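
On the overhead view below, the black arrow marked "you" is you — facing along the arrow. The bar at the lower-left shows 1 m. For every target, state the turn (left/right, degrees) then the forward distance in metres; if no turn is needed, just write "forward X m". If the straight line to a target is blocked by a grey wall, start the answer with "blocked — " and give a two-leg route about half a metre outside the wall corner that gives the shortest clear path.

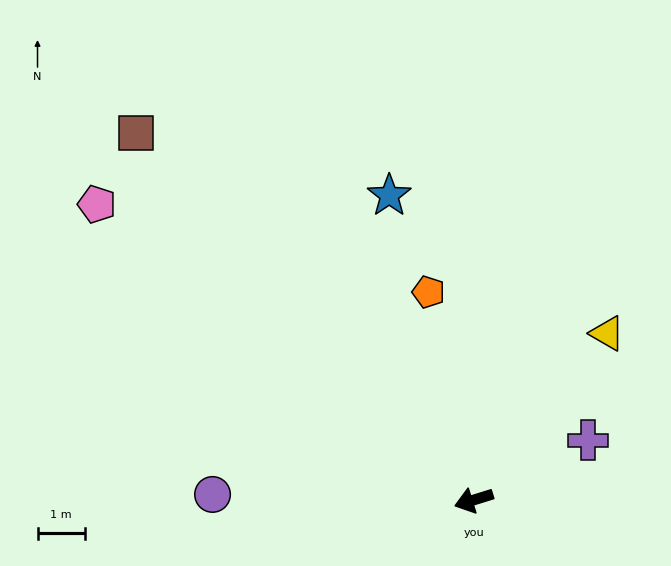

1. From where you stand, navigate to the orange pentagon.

turn right 95°, forward 4.5 m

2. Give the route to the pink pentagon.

turn right 55°, forward 10.1 m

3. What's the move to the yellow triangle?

turn right 146°, forward 4.5 m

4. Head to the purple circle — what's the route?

turn right 18°, forward 5.5 m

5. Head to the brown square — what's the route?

turn right 65°, forward 10.5 m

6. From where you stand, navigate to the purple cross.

turn right 170°, forward 2.7 m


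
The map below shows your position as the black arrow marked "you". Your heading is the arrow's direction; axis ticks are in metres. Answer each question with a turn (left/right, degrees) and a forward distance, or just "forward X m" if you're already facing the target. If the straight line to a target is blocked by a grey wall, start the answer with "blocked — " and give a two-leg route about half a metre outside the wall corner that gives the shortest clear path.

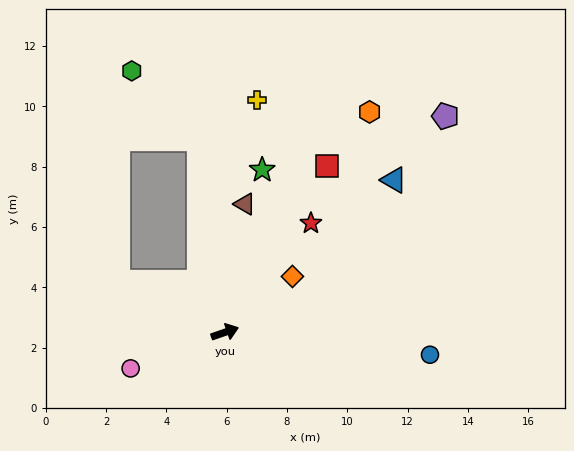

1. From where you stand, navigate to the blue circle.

turn right 25°, forward 6.8 m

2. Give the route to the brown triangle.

turn left 62°, forward 4.3 m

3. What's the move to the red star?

turn left 33°, forward 4.6 m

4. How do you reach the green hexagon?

blocked — turn left 78°, forward 6.5 m, then turn left 38°, forward 3.2 m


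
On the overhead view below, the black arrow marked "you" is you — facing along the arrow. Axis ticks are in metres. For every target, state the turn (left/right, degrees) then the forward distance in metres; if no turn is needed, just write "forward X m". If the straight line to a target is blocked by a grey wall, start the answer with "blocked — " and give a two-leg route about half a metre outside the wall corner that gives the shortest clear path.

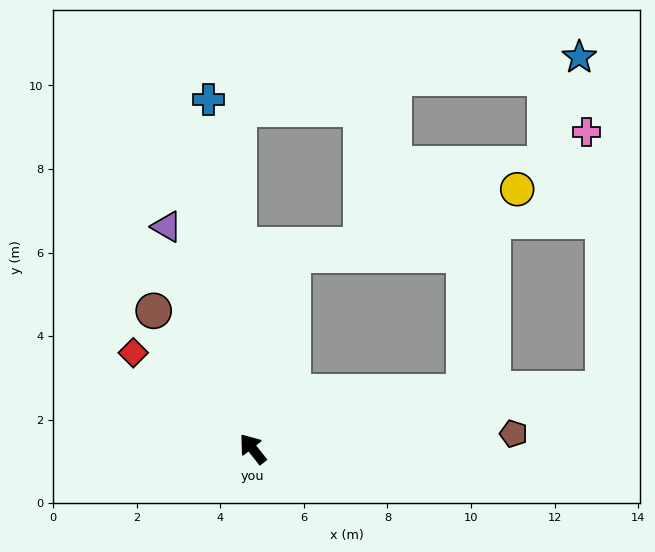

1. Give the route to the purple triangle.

turn right 17°, forward 5.7 m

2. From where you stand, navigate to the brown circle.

turn right 3°, forward 4.1 m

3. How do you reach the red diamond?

turn left 13°, forward 3.7 m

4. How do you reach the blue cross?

turn right 31°, forward 8.4 m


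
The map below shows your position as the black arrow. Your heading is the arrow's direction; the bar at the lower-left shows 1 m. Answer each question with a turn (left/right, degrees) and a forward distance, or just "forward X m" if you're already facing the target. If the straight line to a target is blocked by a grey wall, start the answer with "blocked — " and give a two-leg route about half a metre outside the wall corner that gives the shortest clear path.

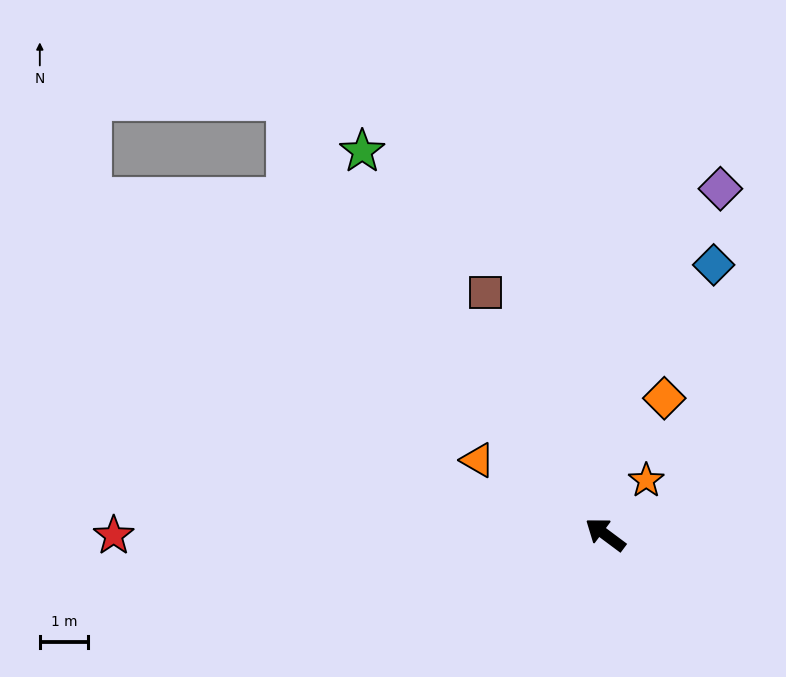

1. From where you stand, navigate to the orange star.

turn right 90°, forward 1.4 m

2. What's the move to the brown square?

turn right 27°, forward 5.6 m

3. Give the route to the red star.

turn left 37°, forward 10.2 m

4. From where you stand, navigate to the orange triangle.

turn left 6°, forward 3.1 m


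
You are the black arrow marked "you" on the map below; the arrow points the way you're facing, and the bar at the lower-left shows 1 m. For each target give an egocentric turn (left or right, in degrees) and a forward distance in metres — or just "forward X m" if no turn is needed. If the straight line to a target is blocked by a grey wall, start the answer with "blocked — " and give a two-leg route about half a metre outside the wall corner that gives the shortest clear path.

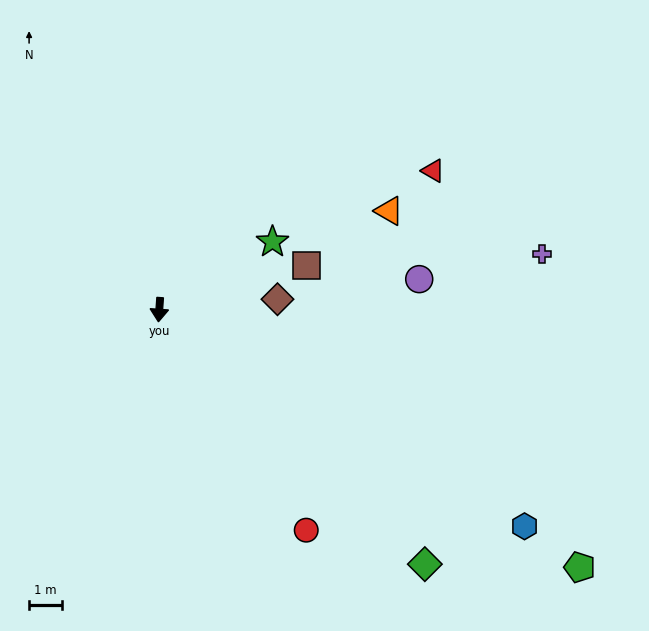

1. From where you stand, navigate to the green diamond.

turn left 50°, forward 11.1 m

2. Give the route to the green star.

turn left 125°, forward 4.0 m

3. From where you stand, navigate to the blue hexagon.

turn left 63°, forward 12.8 m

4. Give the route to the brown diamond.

turn left 99°, forward 3.6 m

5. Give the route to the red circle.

turn left 38°, forward 8.0 m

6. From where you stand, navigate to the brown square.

turn left 111°, forward 4.6 m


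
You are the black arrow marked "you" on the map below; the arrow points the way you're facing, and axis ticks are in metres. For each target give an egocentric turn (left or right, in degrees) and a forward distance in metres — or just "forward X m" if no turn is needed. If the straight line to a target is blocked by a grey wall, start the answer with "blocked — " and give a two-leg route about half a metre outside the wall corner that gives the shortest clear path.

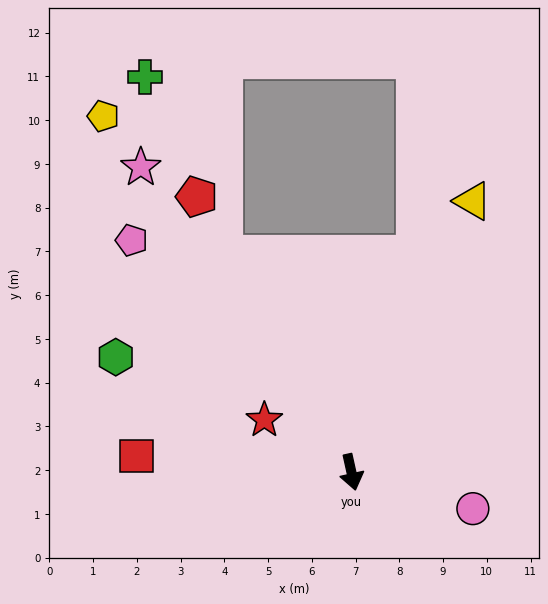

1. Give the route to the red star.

turn right 133°, forward 2.3 m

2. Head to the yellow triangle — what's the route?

turn left 143°, forward 6.8 m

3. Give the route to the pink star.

turn right 158°, forward 8.5 m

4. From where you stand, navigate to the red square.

turn right 107°, forward 4.9 m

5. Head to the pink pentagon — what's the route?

turn right 149°, forward 7.3 m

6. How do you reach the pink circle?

turn left 61°, forward 2.9 m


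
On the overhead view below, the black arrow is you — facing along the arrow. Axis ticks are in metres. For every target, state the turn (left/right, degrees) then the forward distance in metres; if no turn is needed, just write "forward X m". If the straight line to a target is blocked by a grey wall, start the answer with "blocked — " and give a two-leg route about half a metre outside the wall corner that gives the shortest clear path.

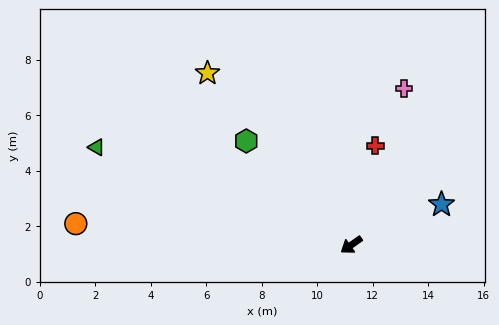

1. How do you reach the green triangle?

turn right 56°, forward 9.8 m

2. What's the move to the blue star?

turn left 169°, forward 3.6 m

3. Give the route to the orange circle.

turn right 40°, forward 10.0 m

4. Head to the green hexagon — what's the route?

turn right 80°, forward 5.3 m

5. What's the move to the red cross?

turn right 139°, forward 3.7 m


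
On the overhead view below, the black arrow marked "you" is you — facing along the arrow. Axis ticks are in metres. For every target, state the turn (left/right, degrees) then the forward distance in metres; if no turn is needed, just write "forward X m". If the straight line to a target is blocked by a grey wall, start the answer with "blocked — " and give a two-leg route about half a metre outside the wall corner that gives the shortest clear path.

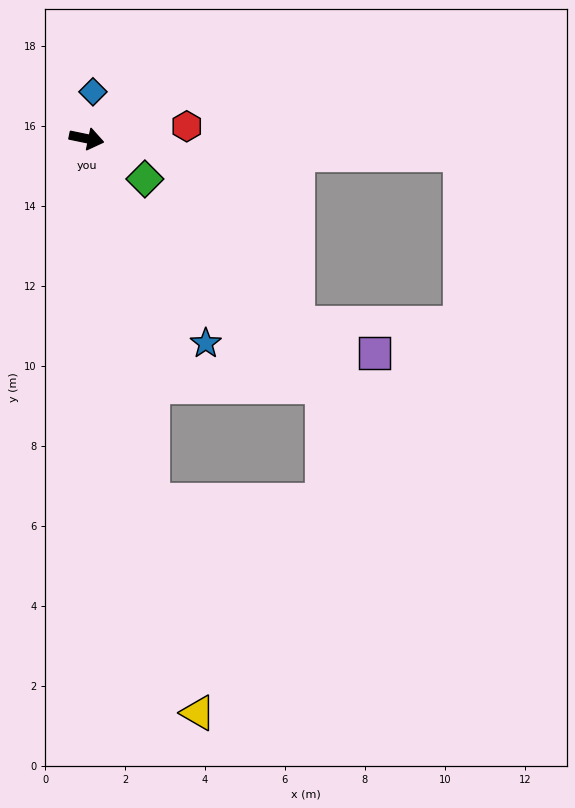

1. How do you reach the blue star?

turn right 48°, forward 5.9 m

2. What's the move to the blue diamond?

turn left 94°, forward 1.2 m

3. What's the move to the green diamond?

turn right 23°, forward 1.8 m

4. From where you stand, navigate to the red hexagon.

turn left 19°, forward 2.5 m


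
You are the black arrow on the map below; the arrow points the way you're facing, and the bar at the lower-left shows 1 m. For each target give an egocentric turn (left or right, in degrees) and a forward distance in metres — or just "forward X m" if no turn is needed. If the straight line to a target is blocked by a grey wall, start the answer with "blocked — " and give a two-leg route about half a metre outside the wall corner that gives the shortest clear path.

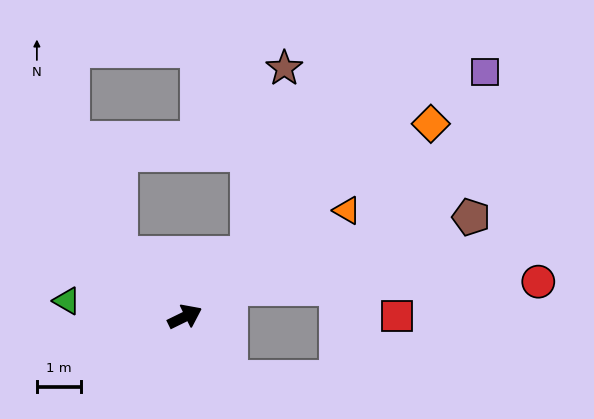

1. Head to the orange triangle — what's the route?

turn left 7°, forward 4.4 m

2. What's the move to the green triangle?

turn left 146°, forward 2.7 m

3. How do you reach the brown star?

blocked — turn left 18°, forward 2.0 m, then turn left 35°, forward 4.3 m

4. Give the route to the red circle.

blocked — turn left 7°, forward 1.2 m, then turn right 32°, forward 7.0 m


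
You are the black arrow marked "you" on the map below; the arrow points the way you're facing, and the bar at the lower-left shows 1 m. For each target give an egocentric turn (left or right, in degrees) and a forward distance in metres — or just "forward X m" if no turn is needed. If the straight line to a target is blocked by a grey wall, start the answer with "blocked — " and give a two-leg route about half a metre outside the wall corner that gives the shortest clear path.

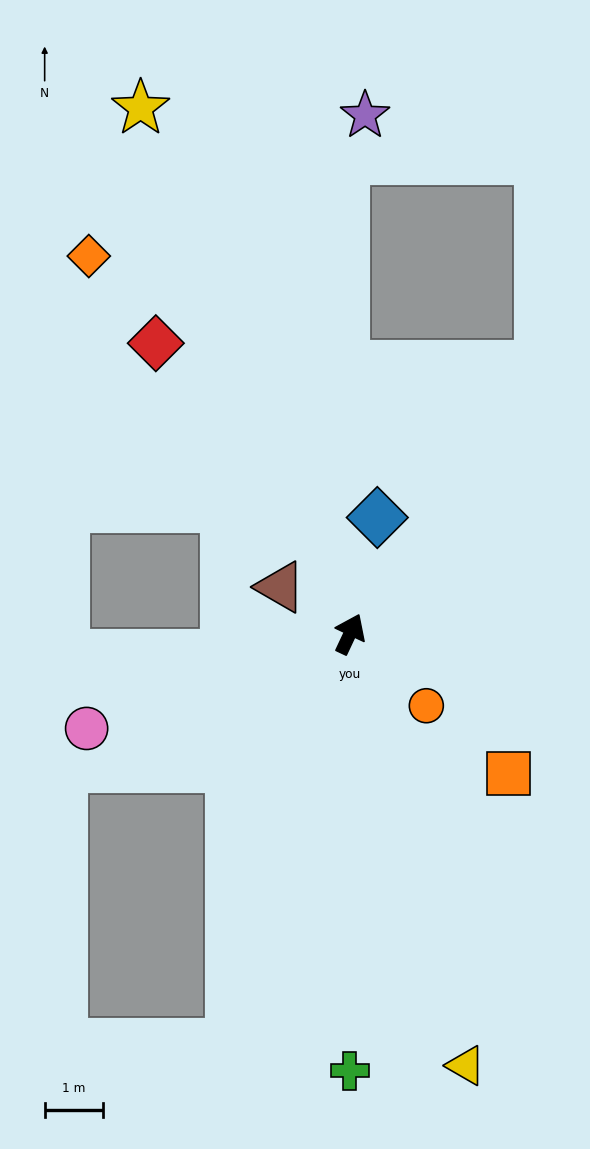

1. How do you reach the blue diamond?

turn left 12°, forward 2.1 m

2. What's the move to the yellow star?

turn left 47°, forward 9.7 m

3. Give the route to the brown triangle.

turn left 81°, forward 1.4 m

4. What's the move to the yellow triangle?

turn right 140°, forward 7.7 m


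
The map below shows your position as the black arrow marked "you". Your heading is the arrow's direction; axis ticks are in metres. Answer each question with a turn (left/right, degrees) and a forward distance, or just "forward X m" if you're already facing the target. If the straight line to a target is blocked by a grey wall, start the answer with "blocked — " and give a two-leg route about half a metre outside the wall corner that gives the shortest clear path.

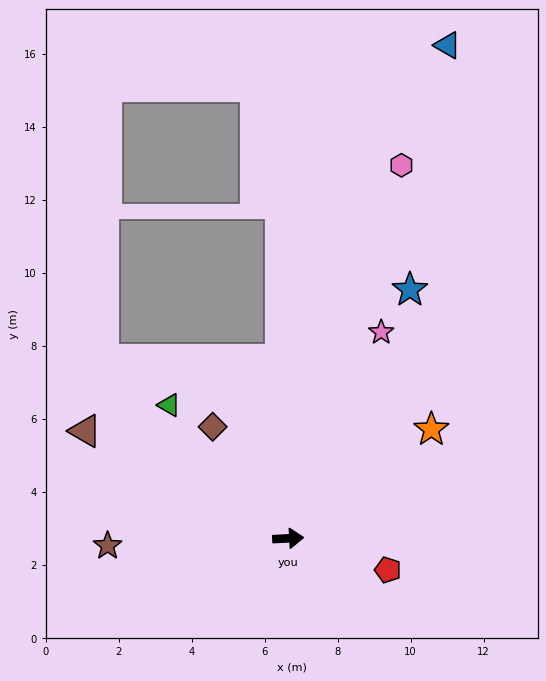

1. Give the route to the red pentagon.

turn right 21°, forward 2.9 m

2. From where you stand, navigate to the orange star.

turn left 34°, forward 4.9 m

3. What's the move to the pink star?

turn left 63°, forward 6.2 m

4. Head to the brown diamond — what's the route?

turn left 121°, forward 3.7 m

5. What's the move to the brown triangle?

turn left 149°, forward 6.3 m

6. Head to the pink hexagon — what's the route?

turn left 70°, forward 10.7 m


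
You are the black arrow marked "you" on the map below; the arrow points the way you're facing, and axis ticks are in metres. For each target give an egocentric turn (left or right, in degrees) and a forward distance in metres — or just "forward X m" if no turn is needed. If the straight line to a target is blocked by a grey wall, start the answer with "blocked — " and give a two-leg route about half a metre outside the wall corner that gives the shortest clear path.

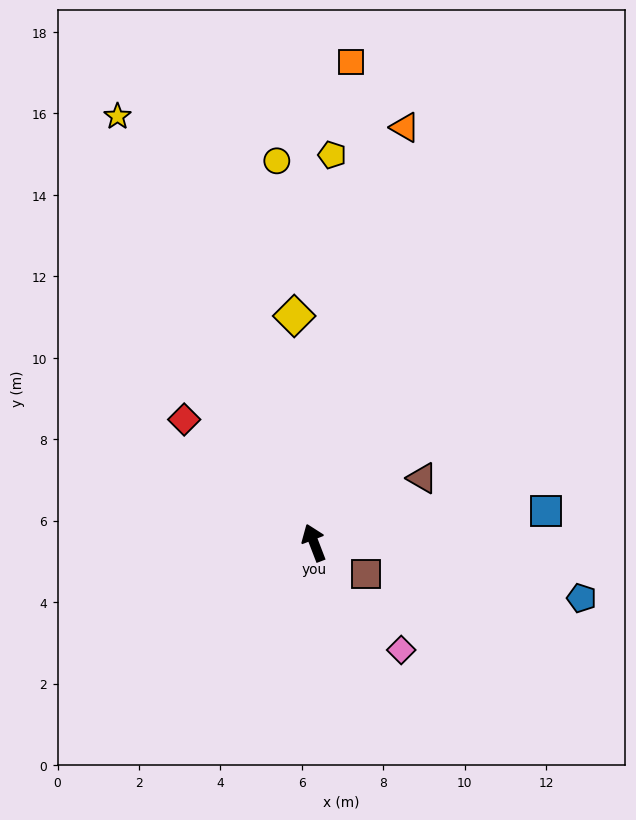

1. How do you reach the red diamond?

turn left 25°, forward 4.4 m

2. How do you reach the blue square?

turn right 103°, forward 5.8 m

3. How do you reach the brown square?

turn right 142°, forward 1.5 m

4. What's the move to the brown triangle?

turn right 80°, forward 3.1 m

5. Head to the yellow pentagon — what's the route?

turn right 24°, forward 9.5 m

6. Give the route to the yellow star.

turn left 4°, forward 11.5 m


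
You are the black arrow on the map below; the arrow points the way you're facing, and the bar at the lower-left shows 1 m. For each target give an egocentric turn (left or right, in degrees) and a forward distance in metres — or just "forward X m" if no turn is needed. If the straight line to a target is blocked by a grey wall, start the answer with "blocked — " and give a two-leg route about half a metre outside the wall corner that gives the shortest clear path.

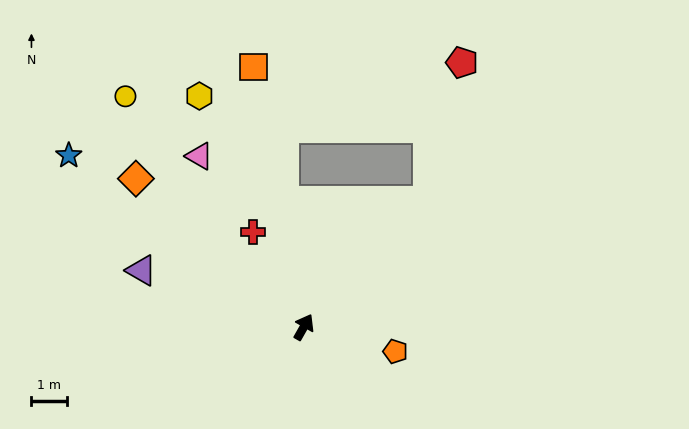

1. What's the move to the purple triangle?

turn left 100°, forward 4.8 m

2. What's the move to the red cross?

turn left 58°, forward 3.0 m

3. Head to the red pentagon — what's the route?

blocked — turn right 15°, forward 4.9 m, then turn left 31°, forward 4.0 m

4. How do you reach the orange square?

turn left 41°, forward 7.4 m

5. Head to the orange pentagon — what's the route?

turn right 75°, forward 2.6 m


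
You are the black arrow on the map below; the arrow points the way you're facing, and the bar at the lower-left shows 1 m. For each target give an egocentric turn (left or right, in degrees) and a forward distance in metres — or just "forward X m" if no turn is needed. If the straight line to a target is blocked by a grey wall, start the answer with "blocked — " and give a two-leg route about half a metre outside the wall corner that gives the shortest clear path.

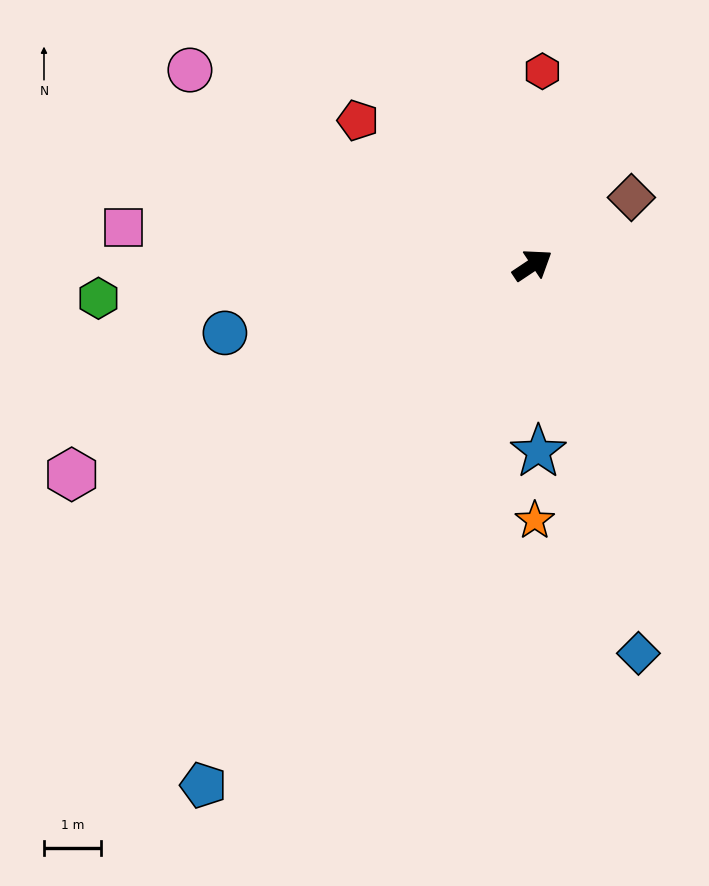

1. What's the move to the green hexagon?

turn left 151°, forward 7.6 m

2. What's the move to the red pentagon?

turn left 107°, forward 4.0 m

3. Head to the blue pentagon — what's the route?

turn right 156°, forward 10.8 m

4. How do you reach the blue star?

turn right 122°, forward 3.3 m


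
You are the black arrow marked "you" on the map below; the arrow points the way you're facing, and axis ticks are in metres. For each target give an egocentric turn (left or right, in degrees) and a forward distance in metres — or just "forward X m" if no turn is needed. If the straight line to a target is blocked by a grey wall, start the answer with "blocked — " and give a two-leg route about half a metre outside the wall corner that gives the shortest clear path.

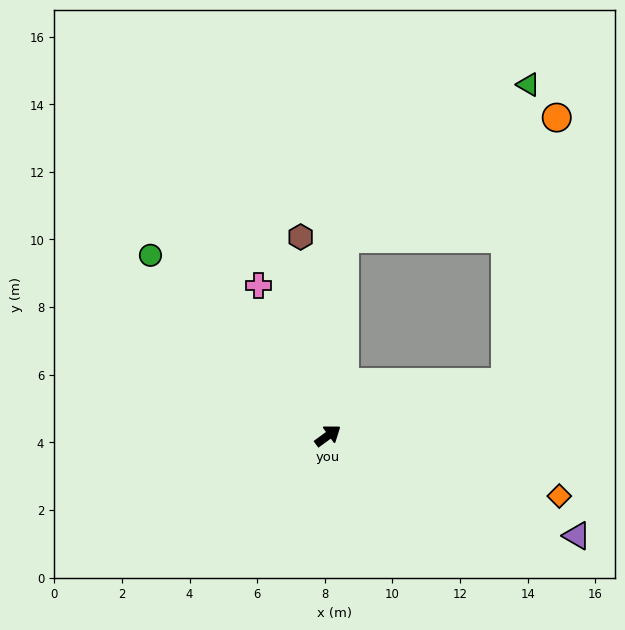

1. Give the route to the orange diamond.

turn right 51°, forward 7.1 m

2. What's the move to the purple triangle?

turn right 58°, forward 7.9 m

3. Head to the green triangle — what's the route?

blocked — turn left 49°, forward 5.9 m, then turn right 45°, forward 7.1 m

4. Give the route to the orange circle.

blocked — turn left 49°, forward 5.9 m, then turn right 55°, forward 7.2 m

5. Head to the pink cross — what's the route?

turn left 79°, forward 4.9 m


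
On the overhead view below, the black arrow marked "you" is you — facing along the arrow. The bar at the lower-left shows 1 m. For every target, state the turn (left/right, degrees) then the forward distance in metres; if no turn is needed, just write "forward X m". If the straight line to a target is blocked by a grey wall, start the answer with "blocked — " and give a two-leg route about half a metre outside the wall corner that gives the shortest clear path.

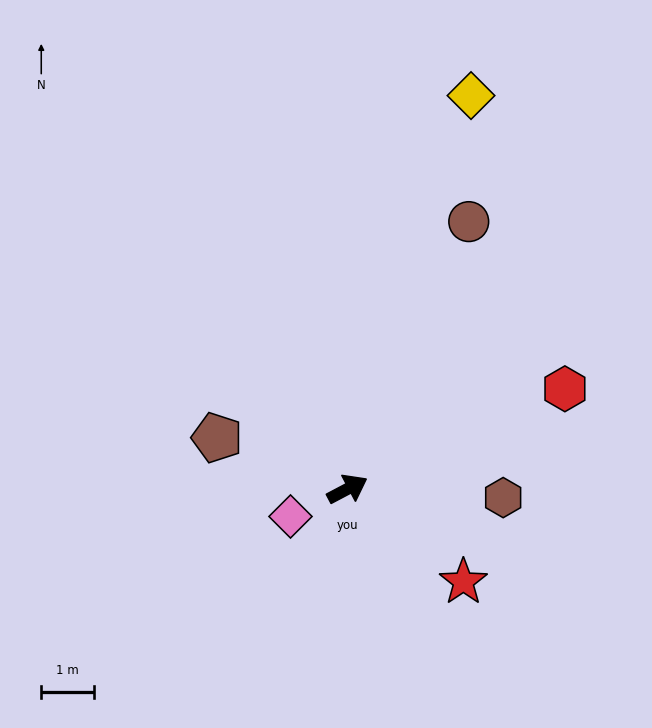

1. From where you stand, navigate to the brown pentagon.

turn left 131°, forward 2.6 m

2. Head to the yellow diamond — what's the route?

turn left 45°, forward 7.8 m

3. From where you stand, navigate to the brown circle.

turn left 38°, forward 5.5 m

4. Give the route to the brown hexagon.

turn right 31°, forward 2.9 m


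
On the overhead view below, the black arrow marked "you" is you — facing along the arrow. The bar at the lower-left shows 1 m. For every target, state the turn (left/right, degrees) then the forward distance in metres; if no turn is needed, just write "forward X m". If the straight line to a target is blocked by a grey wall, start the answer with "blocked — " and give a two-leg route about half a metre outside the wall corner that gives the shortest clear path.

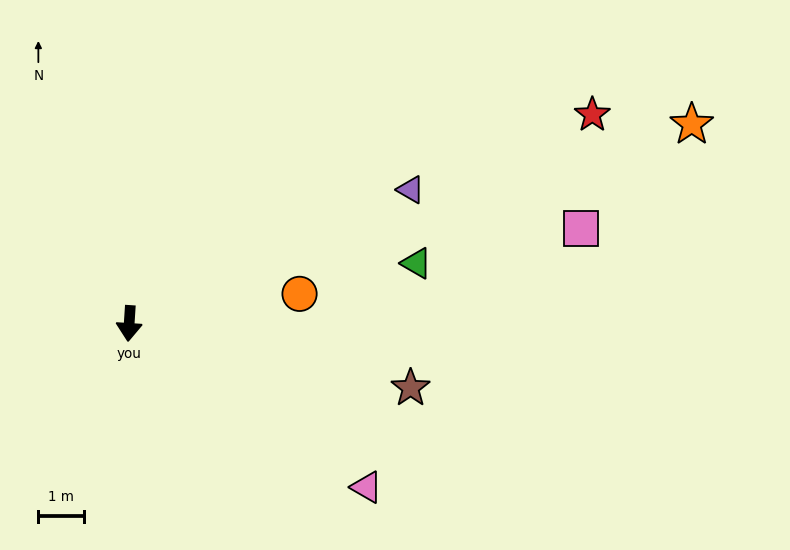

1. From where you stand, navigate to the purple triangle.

turn left 119°, forward 6.8 m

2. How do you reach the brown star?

turn left 81°, forward 6.3 m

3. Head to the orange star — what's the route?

turn left 113°, forward 13.0 m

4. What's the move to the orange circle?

turn left 104°, forward 3.8 m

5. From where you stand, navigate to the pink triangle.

turn left 59°, forward 6.3 m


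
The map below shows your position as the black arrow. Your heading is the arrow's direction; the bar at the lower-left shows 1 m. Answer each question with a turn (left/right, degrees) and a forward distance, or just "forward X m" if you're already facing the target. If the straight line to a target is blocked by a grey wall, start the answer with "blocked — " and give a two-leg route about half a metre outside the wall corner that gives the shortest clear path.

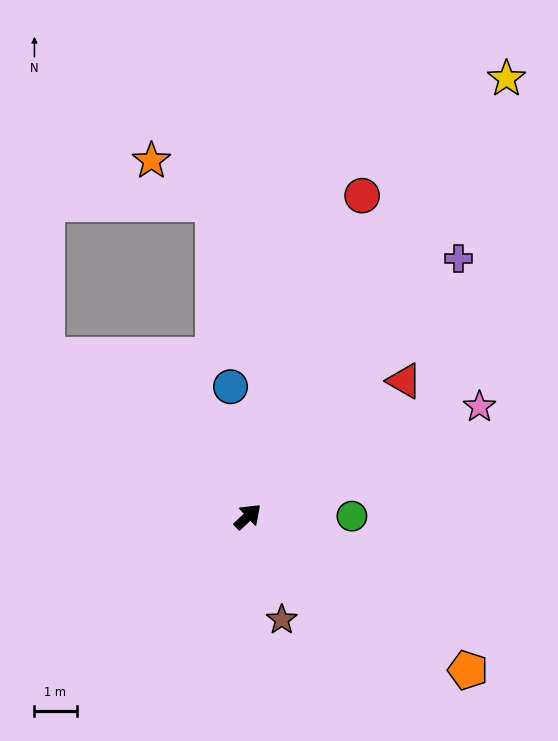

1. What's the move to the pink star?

turn right 18°, forward 6.1 m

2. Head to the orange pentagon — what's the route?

turn right 78°, forward 6.4 m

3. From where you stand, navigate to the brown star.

turn right 115°, forward 2.6 m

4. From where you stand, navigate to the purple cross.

turn left 8°, forward 7.9 m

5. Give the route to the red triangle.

turn right 2°, forward 4.9 m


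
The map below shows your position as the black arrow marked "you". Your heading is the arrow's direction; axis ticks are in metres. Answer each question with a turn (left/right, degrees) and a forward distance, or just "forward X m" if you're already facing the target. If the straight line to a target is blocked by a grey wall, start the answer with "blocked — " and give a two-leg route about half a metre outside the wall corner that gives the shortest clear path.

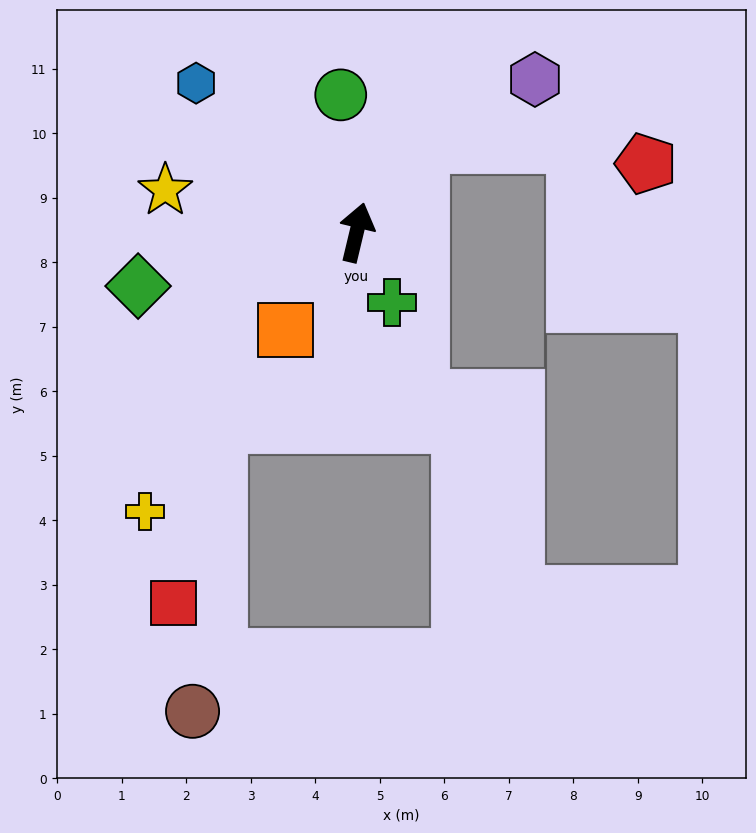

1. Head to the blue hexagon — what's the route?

turn left 61°, forward 3.4 m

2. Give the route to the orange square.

turn left 157°, forward 1.9 m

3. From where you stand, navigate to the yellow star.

turn left 91°, forward 3.0 m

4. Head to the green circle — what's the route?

turn left 20°, forward 2.1 m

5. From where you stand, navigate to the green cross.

turn right 140°, forward 1.2 m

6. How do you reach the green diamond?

turn left 117°, forward 3.5 m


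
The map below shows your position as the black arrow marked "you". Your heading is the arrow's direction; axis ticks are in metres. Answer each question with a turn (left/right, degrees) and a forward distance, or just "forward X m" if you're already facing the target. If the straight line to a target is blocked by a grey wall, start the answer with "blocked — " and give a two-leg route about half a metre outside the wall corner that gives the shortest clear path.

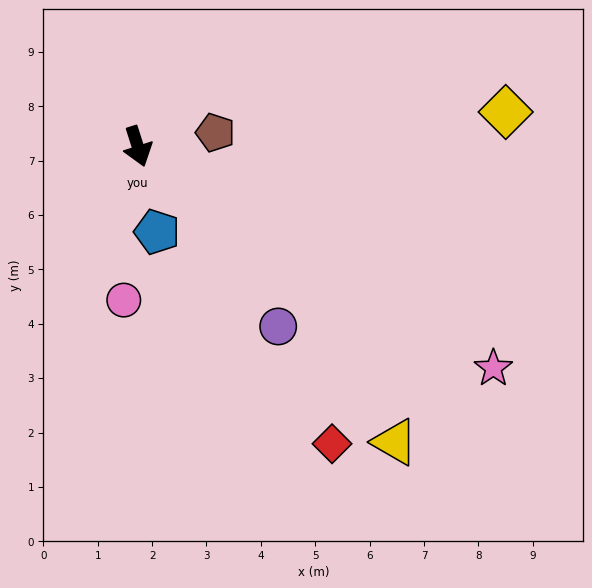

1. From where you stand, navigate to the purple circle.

turn left 20°, forward 4.2 m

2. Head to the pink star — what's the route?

turn left 40°, forward 7.7 m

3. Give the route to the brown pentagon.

turn left 82°, forward 1.4 m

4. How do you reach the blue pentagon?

turn right 5°, forward 1.6 m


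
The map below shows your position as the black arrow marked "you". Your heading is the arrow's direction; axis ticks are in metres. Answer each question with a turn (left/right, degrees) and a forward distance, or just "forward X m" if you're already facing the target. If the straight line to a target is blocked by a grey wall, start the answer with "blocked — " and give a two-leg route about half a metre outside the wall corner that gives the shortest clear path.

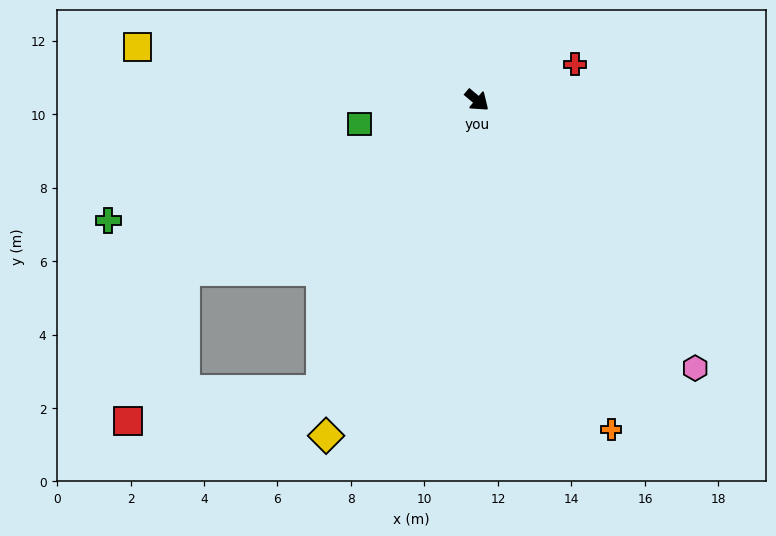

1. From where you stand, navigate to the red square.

blocked — turn right 110°, forward 9.2 m, then turn left 39°, forward 4.4 m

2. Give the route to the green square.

turn right 129°, forward 3.3 m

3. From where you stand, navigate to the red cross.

turn left 60°, forward 2.8 m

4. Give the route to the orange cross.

turn right 28°, forward 9.7 m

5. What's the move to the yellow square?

turn right 149°, forward 9.4 m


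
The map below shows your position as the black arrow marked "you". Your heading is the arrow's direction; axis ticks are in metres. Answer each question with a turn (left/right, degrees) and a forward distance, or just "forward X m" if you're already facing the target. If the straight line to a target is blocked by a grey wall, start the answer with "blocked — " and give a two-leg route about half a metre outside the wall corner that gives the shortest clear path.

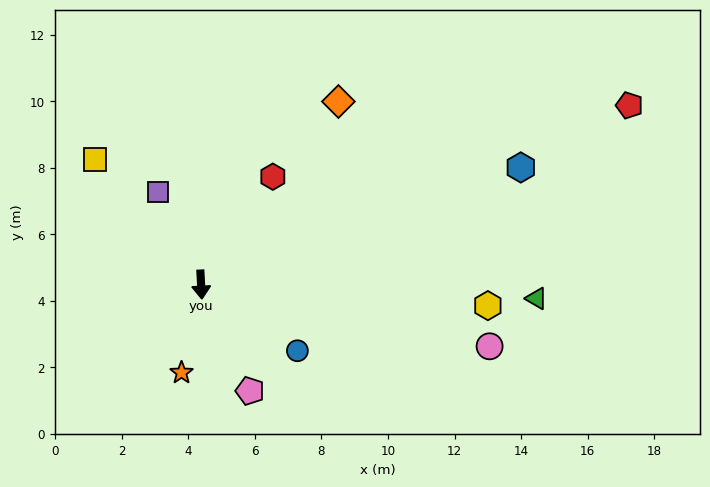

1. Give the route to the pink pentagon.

turn left 22°, forward 3.5 m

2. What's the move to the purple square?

turn right 158°, forward 3.1 m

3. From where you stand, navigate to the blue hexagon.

turn left 107°, forward 10.2 m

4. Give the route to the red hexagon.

turn left 143°, forward 3.9 m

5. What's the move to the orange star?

turn right 16°, forward 2.7 m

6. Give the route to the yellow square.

turn right 143°, forward 4.9 m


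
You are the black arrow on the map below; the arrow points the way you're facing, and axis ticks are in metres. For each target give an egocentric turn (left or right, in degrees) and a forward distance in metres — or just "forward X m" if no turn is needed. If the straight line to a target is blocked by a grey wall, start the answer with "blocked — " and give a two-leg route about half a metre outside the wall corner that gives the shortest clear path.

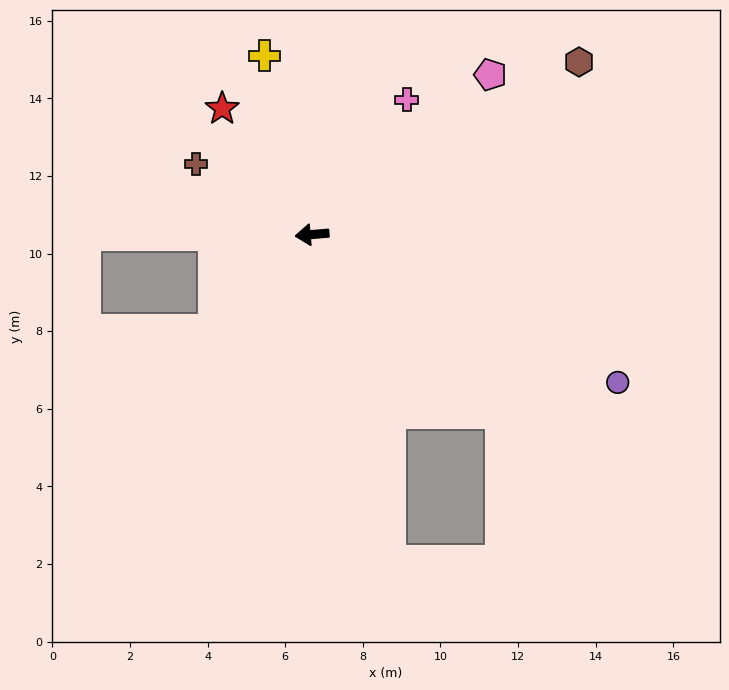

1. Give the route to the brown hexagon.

turn right 152°, forward 8.2 m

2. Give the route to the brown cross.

turn right 36°, forward 3.5 m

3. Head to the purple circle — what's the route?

turn left 149°, forward 8.7 m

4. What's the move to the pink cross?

turn right 130°, forward 4.2 m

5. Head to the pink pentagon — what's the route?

turn right 143°, forward 6.2 m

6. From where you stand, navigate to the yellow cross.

turn right 80°, forward 4.8 m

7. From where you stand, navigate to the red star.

turn right 59°, forward 4.0 m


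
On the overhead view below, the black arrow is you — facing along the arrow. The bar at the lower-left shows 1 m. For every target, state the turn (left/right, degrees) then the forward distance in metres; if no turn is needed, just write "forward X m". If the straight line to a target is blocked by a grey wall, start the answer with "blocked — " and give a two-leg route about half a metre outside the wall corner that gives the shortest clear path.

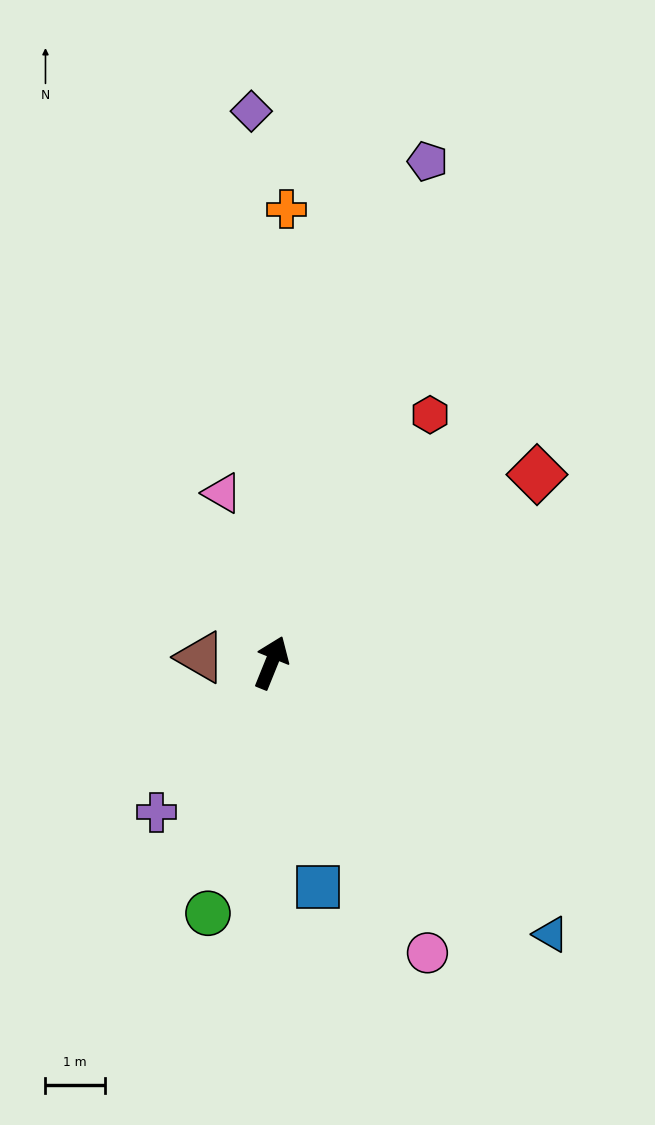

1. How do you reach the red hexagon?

turn right 11°, forward 4.9 m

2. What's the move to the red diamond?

turn right 33°, forward 5.5 m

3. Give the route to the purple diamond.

turn left 24°, forward 9.3 m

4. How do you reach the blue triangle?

turn right 112°, forward 6.5 m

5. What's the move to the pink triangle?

turn left 38°, forward 3.0 m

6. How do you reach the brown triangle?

turn left 108°, forward 1.2 m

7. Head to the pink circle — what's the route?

turn right 130°, forward 5.5 m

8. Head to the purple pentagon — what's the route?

turn left 5°, forward 8.8 m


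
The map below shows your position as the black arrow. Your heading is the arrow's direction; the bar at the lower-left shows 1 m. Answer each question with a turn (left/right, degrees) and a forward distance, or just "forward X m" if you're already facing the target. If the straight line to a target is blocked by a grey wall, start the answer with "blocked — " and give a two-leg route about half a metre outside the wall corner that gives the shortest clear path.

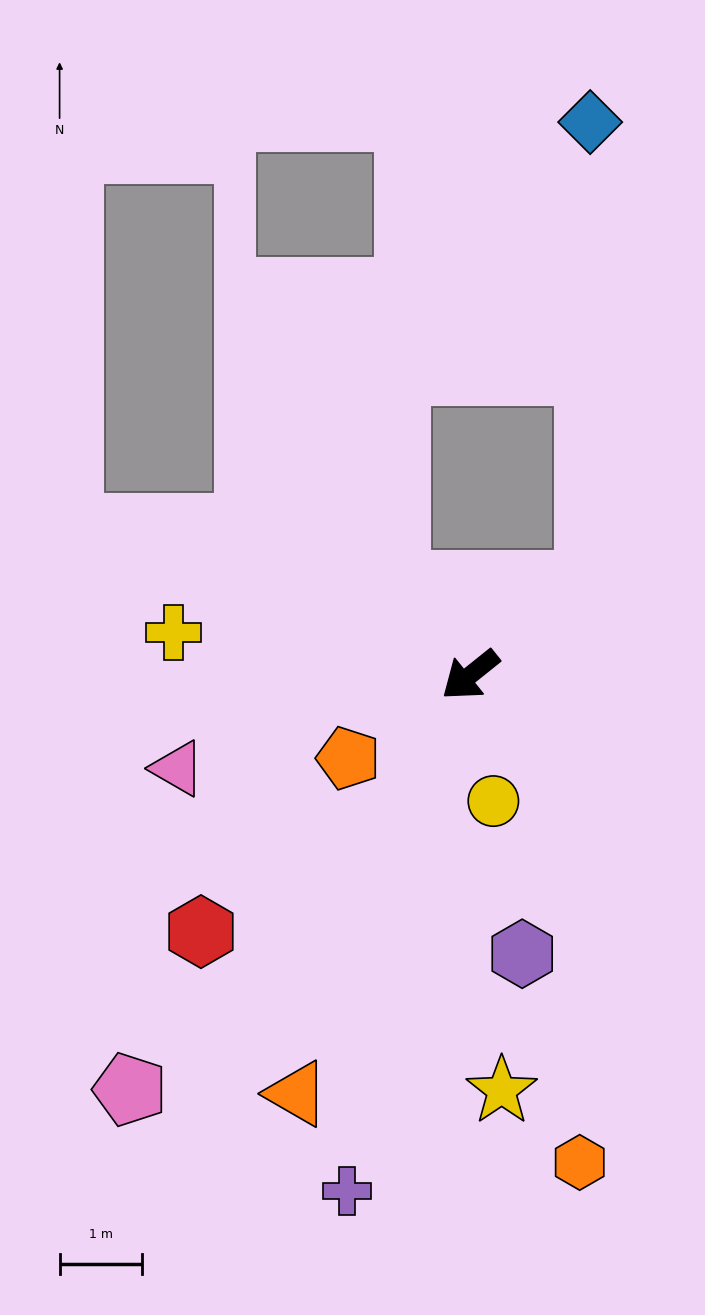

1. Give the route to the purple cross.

turn left 38°, forward 6.4 m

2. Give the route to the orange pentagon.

turn right 4°, forward 1.8 m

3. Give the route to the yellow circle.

turn left 62°, forward 1.6 m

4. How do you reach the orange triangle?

turn left 29°, forward 5.5 m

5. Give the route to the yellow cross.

turn right 47°, forward 3.6 m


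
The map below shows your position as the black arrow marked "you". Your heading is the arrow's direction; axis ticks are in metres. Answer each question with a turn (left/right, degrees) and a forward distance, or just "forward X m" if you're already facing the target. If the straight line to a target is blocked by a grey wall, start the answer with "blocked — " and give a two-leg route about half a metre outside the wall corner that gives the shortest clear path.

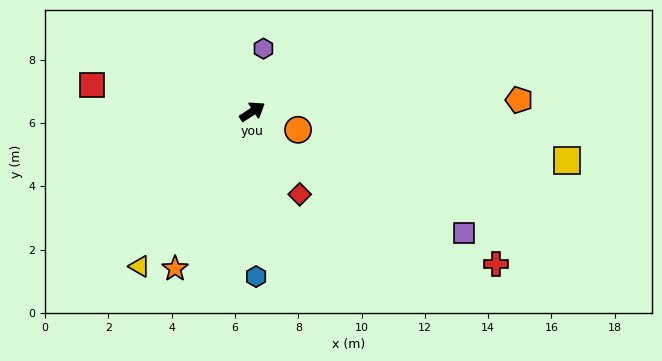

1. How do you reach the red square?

turn left 137°, forward 5.1 m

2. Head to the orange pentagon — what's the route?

turn right 31°, forward 8.4 m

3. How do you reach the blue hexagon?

turn right 122°, forward 5.2 m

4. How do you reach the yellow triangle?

turn right 159°, forward 6.1 m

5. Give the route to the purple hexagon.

turn left 47°, forward 2.0 m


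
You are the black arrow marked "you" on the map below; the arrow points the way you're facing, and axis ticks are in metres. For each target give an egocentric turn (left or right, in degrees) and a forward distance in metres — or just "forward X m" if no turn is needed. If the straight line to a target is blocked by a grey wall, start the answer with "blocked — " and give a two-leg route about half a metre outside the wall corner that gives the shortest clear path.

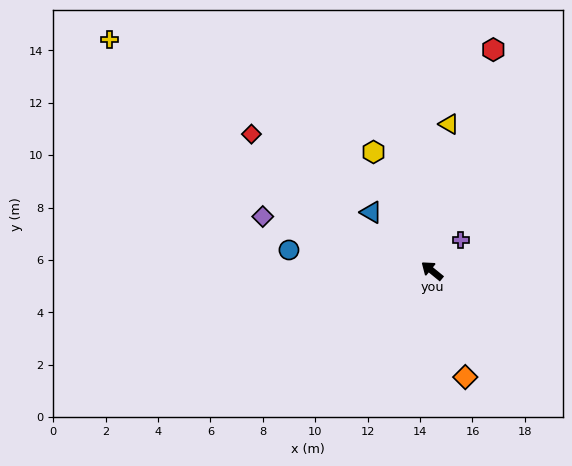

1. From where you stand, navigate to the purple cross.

turn right 94°, forward 1.6 m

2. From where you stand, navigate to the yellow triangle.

turn right 57°, forward 5.6 m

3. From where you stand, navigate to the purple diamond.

turn left 21°, forward 6.8 m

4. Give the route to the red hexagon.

turn right 66°, forward 8.8 m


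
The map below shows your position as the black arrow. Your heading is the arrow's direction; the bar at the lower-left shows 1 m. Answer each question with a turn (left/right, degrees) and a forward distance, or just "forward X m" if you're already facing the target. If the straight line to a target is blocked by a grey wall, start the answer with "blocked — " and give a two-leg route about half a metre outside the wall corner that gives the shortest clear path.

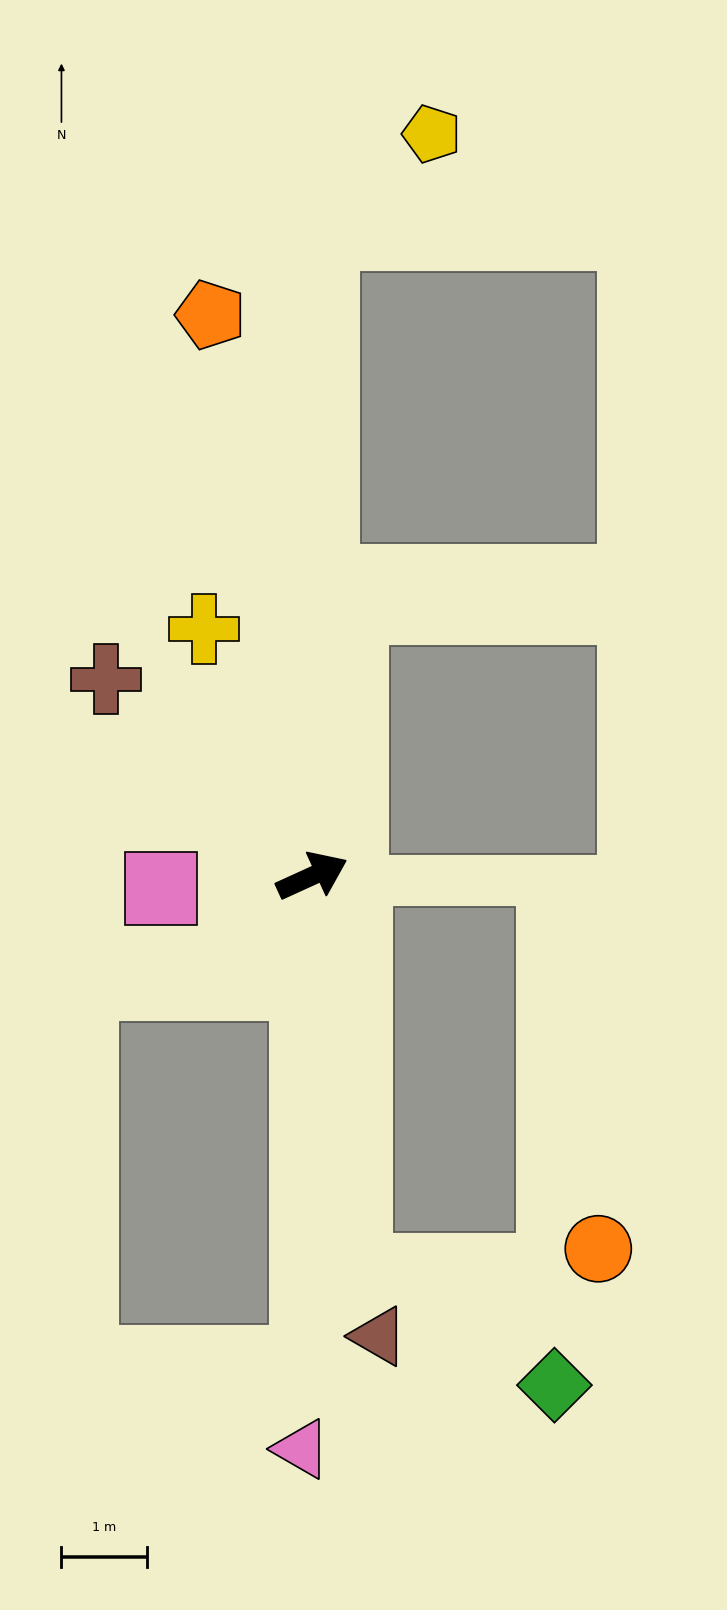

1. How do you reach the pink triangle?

turn right 116°, forward 6.7 m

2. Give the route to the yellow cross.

turn left 89°, forward 3.2 m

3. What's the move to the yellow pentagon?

blocked — turn left 65°, forward 7.5 m, then turn right 47°, forward 1.7 m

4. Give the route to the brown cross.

turn left 112°, forward 3.3 m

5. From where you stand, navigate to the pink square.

turn left 160°, forward 1.8 m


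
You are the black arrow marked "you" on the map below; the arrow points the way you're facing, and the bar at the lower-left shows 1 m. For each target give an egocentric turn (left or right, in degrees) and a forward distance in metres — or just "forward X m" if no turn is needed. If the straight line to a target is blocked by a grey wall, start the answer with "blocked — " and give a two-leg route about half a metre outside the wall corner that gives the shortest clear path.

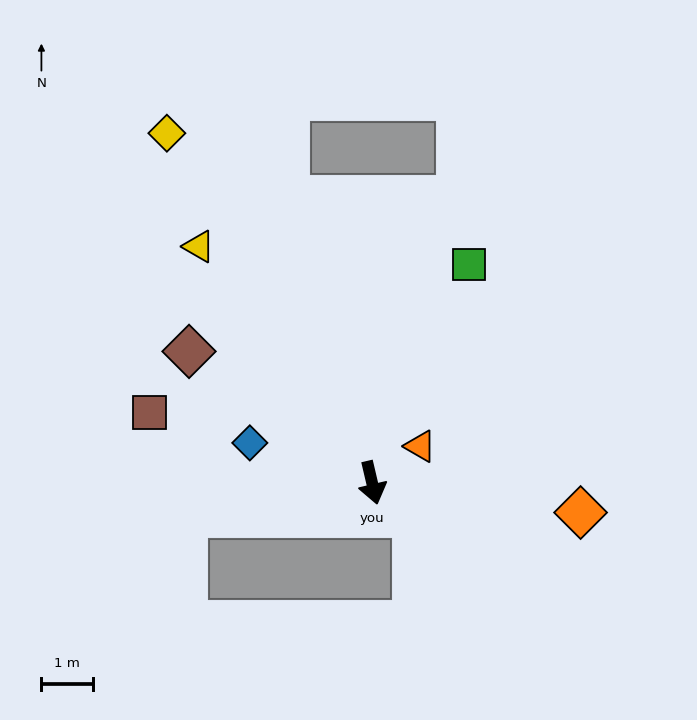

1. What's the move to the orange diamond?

turn left 69°, forward 4.1 m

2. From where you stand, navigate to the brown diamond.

turn right 139°, forward 4.4 m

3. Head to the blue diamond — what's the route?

turn right 121°, forward 2.5 m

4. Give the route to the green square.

turn left 143°, forward 4.7 m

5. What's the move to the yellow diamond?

turn right 163°, forward 7.9 m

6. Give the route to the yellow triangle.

turn right 157°, forward 5.7 m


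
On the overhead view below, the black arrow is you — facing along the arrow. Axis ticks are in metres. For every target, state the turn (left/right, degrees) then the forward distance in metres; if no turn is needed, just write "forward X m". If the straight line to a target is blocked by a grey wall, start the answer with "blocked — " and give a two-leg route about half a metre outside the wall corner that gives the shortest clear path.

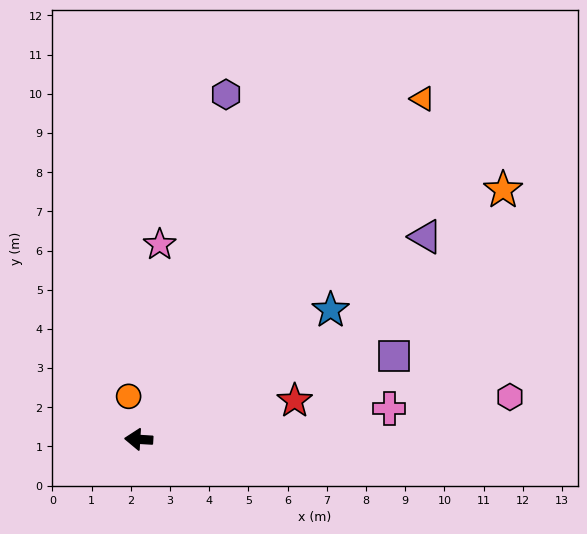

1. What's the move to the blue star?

turn right 143°, forward 5.9 m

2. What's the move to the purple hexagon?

turn right 101°, forward 9.1 m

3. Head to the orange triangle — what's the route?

turn right 126°, forward 11.3 m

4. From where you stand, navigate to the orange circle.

turn right 73°, forward 1.1 m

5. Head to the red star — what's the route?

turn right 163°, forward 4.1 m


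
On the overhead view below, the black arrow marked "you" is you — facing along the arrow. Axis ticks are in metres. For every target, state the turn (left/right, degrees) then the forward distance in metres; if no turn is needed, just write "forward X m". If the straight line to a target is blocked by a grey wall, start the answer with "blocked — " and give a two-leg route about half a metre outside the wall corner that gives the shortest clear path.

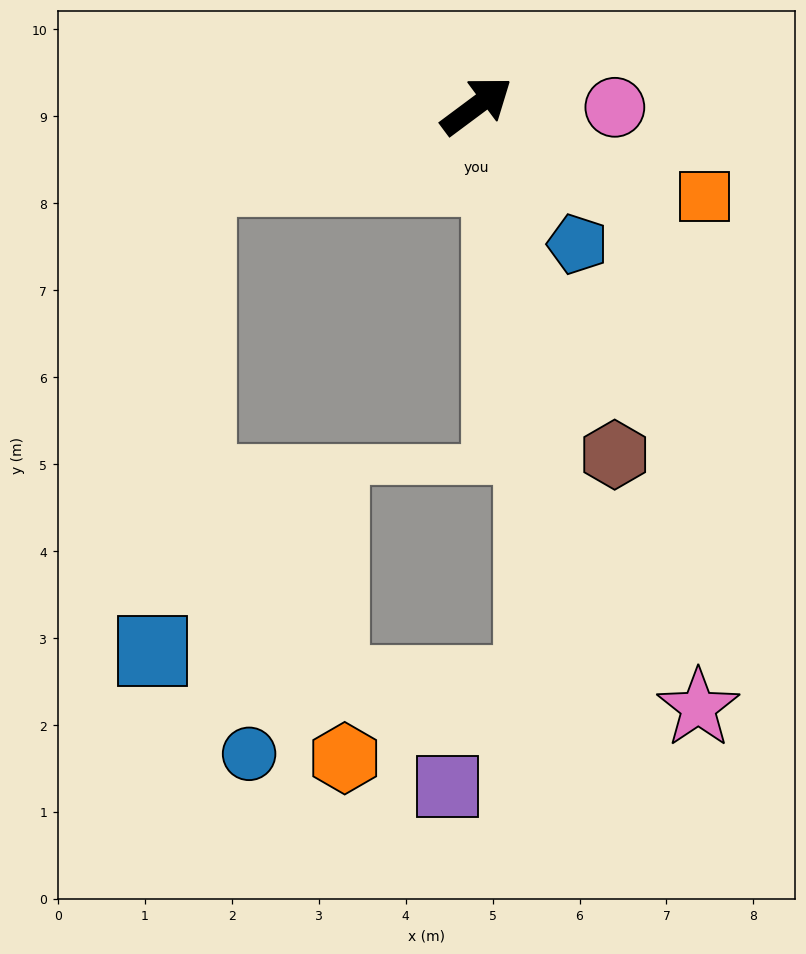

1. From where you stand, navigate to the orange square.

turn right 58°, forward 2.8 m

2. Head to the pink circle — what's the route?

turn right 37°, forward 1.6 m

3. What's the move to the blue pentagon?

turn right 91°, forward 2.0 m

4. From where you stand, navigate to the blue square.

blocked — turn left 158°, forward 3.3 m, then turn left 70°, forward 5.5 m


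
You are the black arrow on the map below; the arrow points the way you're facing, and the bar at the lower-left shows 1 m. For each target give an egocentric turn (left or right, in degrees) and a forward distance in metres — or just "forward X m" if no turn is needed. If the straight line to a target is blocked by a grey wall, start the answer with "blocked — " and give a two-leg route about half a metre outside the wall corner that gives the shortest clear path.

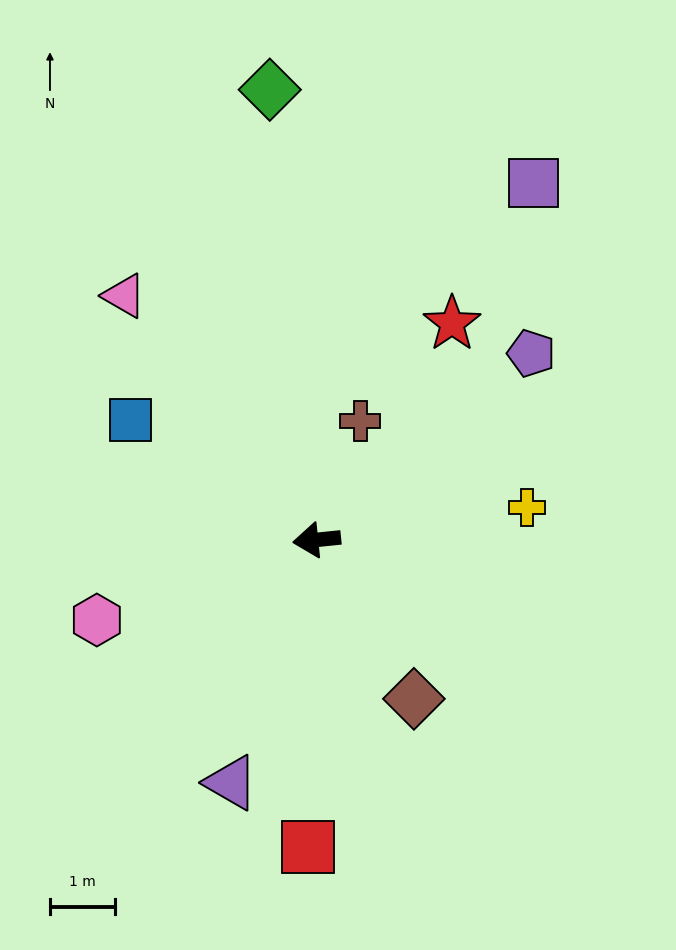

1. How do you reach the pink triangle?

turn right 58°, forward 4.8 m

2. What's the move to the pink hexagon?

turn left 14°, forward 3.6 m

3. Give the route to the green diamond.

turn right 90°, forward 7.0 m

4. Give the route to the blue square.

turn right 39°, forward 3.4 m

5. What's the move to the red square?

turn left 83°, forward 4.7 m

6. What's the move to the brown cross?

turn right 116°, forward 2.0 m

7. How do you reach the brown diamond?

turn left 116°, forward 2.9 m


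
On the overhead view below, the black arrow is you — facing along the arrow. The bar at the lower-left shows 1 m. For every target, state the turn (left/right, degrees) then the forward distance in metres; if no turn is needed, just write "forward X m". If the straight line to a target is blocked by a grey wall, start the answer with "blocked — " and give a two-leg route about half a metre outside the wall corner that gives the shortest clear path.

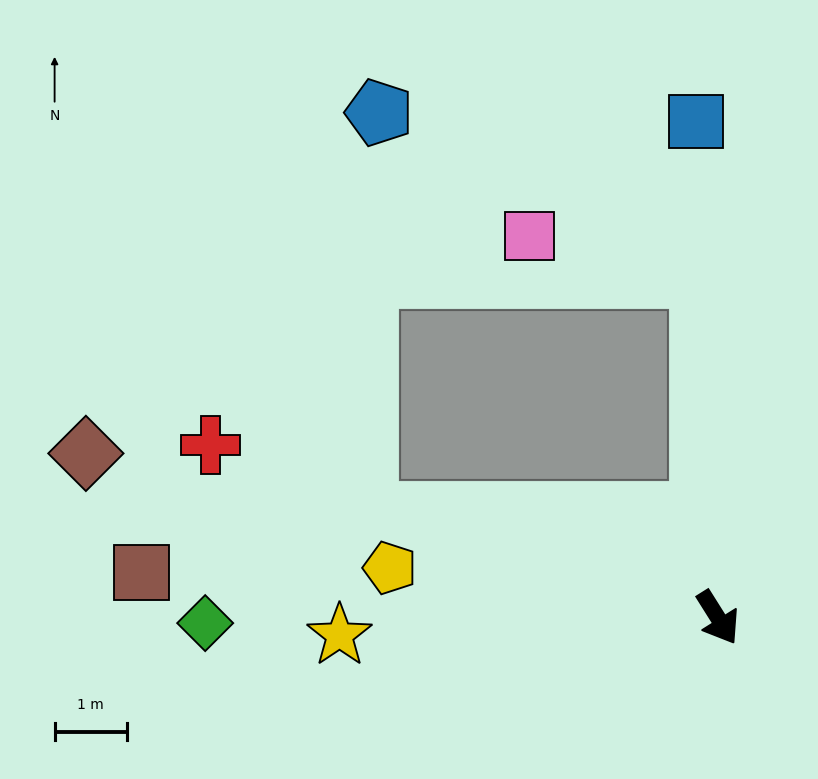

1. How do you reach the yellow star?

turn right 120°, forward 5.2 m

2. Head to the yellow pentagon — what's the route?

turn right 131°, forward 4.6 m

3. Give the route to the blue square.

turn left 150°, forward 6.9 m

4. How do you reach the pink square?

blocked — turn left 151°, forward 4.7 m, then turn left 73°, forward 2.4 m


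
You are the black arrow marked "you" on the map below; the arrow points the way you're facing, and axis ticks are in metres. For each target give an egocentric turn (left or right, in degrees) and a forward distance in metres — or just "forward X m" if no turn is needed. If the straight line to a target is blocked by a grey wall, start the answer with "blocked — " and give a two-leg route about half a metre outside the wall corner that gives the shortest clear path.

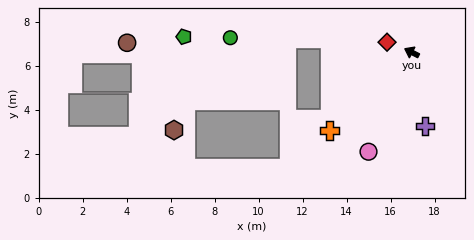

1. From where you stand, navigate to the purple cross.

turn left 127°, forward 3.4 m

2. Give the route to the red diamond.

turn left 5°, forward 1.2 m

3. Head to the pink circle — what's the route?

turn left 94°, forward 4.9 m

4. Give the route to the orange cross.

turn left 71°, forward 5.2 m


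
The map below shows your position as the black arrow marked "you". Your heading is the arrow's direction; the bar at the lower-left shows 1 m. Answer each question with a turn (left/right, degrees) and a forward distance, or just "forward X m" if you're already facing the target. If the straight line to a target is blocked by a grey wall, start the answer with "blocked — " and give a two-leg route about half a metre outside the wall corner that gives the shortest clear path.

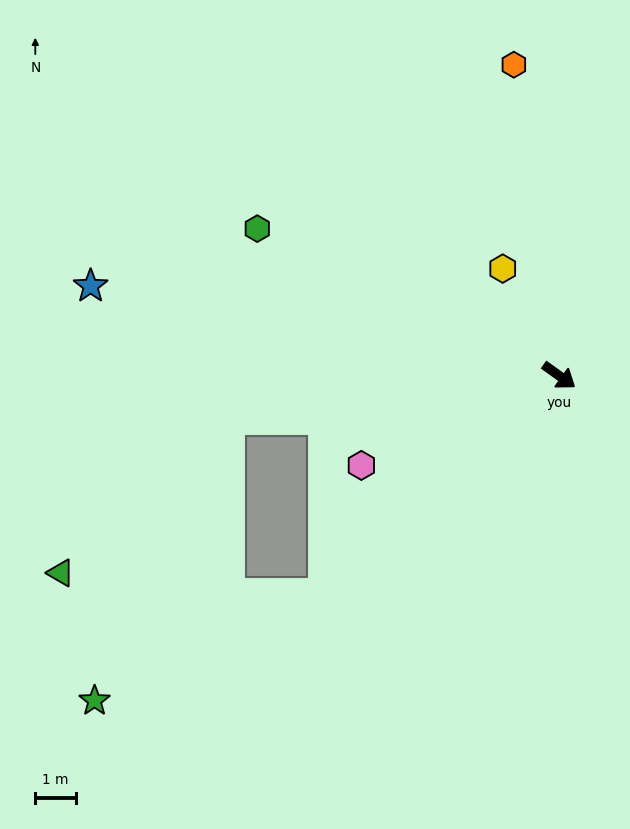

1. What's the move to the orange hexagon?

turn left 134°, forward 7.7 m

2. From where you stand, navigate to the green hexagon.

turn right 170°, forward 8.3 m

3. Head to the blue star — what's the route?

turn right 155°, forward 11.7 m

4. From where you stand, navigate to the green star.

blocked — turn right 101°, forward 7.9 m, then turn right 19°, forward 6.2 m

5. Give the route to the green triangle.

blocked — turn right 137°, forward 8.2 m, then turn left 36°, forward 5.6 m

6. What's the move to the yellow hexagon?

turn left 153°, forward 3.0 m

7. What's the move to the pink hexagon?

turn right 120°, forward 5.3 m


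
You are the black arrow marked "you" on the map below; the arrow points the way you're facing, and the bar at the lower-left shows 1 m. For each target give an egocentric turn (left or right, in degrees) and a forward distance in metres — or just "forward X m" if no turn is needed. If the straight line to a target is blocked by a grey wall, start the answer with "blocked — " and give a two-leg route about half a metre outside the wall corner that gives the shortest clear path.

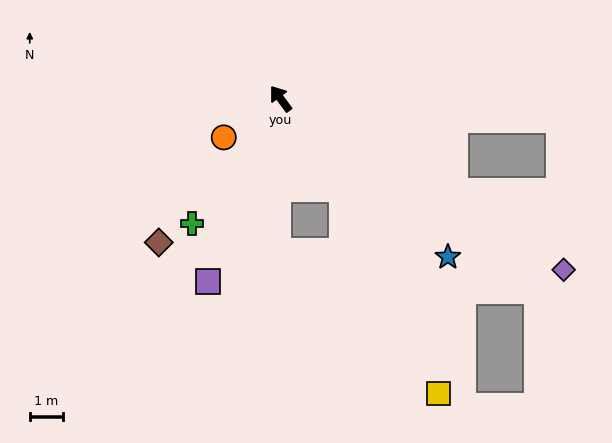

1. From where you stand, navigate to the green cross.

turn left 108°, forward 4.7 m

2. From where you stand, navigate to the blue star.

turn right 170°, forward 7.0 m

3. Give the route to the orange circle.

turn left 88°, forward 2.1 m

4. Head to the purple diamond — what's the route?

turn right 158°, forward 10.1 m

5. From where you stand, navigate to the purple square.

turn left 122°, forward 6.0 m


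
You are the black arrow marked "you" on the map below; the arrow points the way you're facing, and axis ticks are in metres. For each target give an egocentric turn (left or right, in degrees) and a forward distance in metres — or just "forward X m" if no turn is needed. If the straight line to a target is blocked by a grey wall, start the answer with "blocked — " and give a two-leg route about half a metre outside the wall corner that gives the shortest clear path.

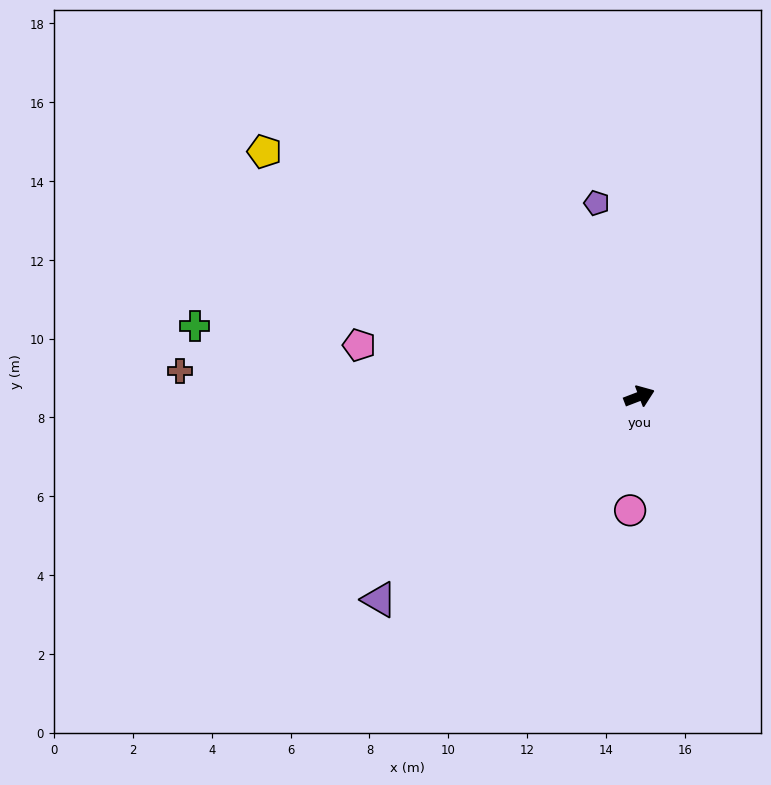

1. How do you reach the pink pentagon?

turn left 149°, forward 7.2 m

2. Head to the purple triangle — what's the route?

turn right 163°, forward 8.4 m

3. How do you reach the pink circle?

turn right 116°, forward 2.9 m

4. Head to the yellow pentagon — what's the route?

turn left 126°, forward 11.4 m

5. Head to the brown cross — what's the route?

turn left 156°, forward 11.7 m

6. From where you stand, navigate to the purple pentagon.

turn left 81°, forward 5.0 m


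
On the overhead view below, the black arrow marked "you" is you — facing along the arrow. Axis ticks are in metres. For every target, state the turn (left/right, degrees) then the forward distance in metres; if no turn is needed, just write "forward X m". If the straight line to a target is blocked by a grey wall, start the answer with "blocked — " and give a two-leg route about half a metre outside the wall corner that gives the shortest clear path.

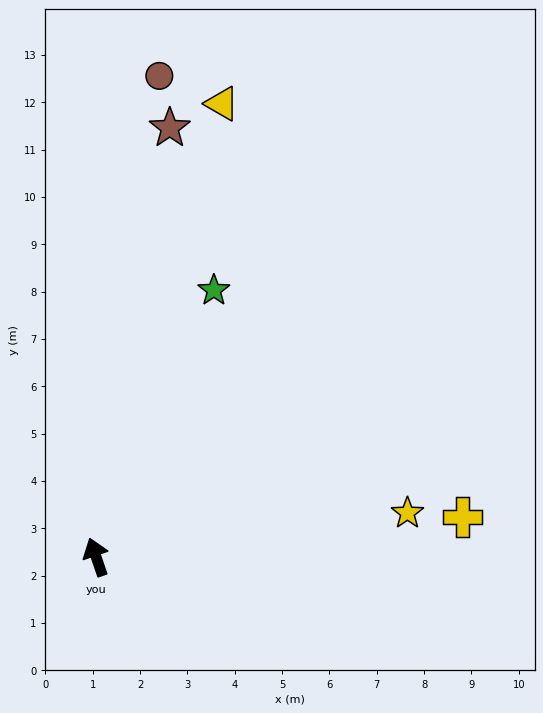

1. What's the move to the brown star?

turn right 29°, forward 9.2 m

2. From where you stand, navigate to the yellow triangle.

turn right 34°, forward 9.9 m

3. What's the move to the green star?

turn right 43°, forward 6.2 m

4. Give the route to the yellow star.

turn right 101°, forward 6.6 m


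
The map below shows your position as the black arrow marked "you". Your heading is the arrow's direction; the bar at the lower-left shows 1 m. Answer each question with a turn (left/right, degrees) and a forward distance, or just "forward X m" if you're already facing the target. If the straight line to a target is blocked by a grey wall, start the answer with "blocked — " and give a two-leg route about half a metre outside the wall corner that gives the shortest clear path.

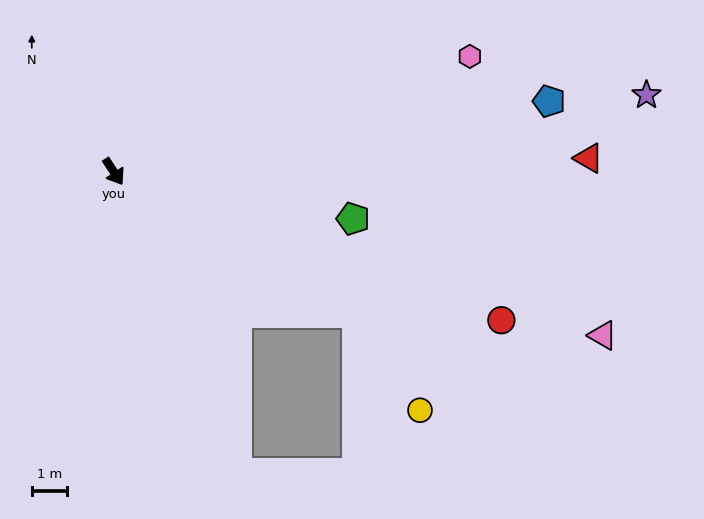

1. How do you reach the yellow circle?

blocked — turn left 27°, forward 7.9 m, then turn right 28°, forward 3.3 m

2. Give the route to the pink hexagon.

turn left 75°, forward 10.5 m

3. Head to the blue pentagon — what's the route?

turn left 66°, forward 12.4 m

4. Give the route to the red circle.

turn left 36°, forward 11.7 m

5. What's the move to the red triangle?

turn left 58°, forward 13.4 m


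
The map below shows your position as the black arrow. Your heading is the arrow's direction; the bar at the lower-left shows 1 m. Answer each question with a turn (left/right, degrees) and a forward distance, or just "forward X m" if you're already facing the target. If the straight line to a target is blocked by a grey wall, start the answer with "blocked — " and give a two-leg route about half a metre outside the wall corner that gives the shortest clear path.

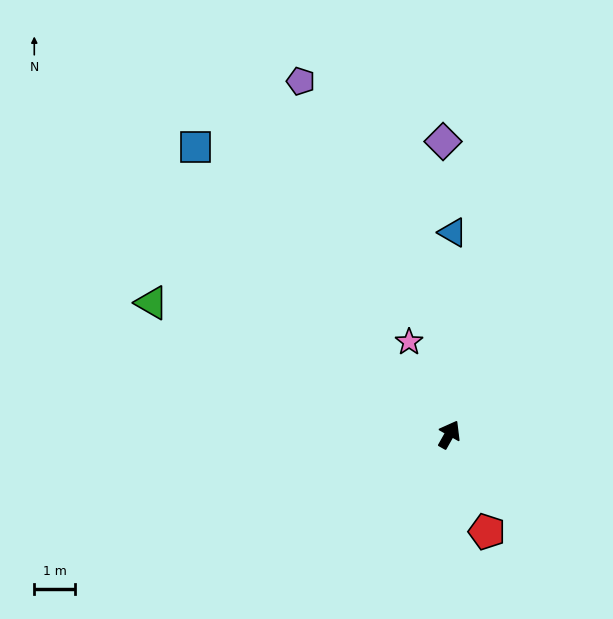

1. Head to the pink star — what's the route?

turn left 53°, forward 2.5 m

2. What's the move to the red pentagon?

turn right 129°, forward 2.6 m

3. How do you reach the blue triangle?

turn left 28°, forward 5.0 m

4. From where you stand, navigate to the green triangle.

turn left 96°, forward 8.0 m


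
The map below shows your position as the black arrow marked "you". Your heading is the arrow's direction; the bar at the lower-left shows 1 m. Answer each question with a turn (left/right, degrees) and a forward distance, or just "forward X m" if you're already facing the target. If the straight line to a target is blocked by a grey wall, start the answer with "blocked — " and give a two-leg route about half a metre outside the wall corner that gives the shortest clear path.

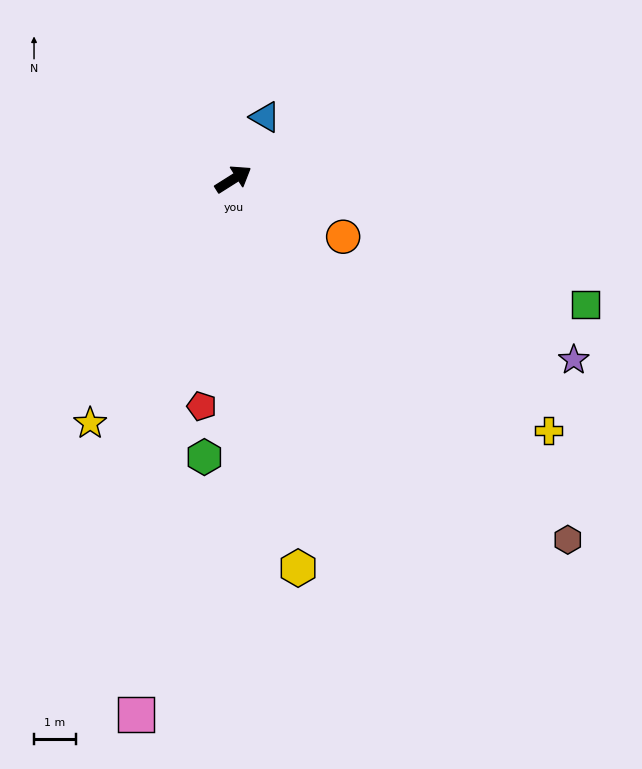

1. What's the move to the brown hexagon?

turn right 79°, forward 11.7 m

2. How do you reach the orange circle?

turn right 60°, forward 3.0 m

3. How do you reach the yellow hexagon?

turn right 113°, forward 9.4 m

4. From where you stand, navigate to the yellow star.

turn right 153°, forward 6.7 m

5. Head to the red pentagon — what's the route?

turn right 130°, forward 5.5 m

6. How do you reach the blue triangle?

turn left 31°, forward 1.7 m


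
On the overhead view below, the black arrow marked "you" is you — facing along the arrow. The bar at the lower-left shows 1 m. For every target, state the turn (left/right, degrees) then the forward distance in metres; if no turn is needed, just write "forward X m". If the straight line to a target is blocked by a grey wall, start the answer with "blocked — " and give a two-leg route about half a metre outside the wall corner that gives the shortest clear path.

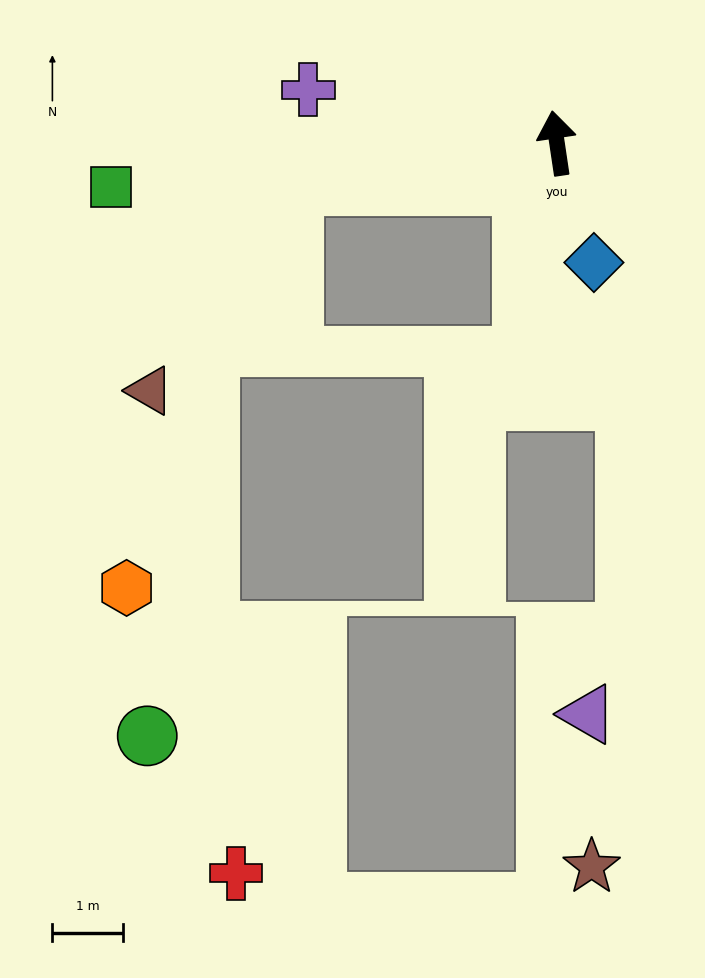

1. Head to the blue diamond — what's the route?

turn right 171°, forward 1.8 m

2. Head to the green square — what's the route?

turn left 87°, forward 6.3 m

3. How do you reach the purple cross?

turn left 69°, forward 3.6 m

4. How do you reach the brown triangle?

blocked — turn left 91°, forward 3.8 m, then turn left 46°, forward 3.5 m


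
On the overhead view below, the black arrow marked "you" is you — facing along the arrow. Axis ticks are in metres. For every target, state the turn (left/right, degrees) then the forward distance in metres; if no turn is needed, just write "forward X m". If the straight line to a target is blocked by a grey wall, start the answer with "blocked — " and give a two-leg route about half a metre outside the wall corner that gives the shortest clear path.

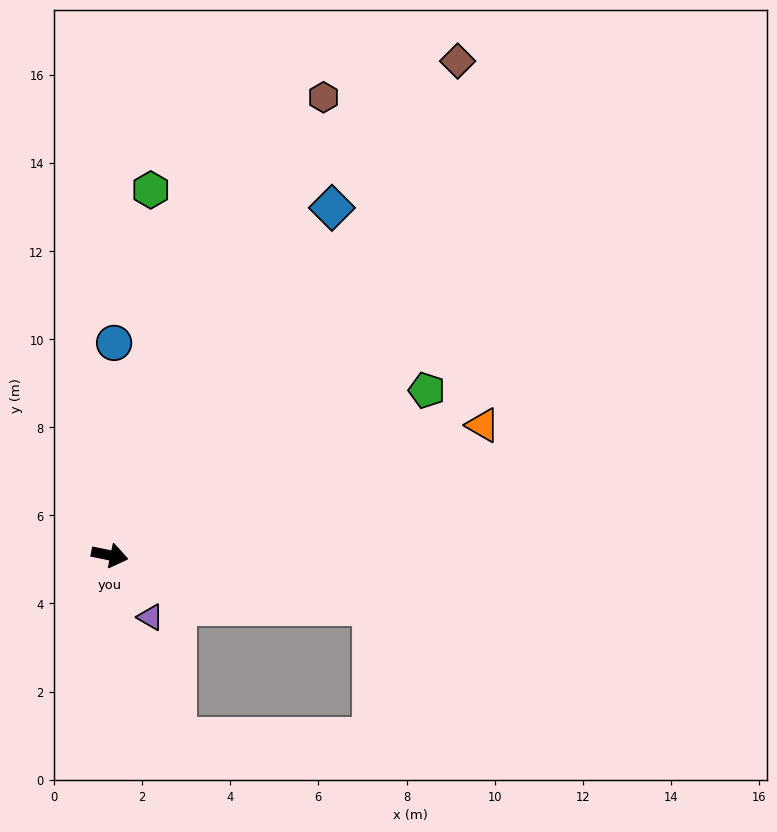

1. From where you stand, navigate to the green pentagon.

turn left 39°, forward 8.1 m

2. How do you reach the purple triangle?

turn right 45°, forward 1.7 m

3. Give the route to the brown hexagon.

turn left 77°, forward 11.5 m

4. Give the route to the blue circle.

turn left 100°, forward 4.8 m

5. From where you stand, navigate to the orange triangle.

turn left 31°, forward 9.0 m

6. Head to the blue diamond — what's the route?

turn left 69°, forward 9.4 m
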